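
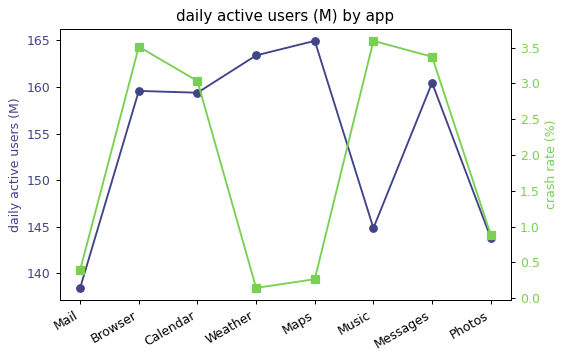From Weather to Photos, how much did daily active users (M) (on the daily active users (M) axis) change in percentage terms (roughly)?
≈ -12.1%

Weather ≈ 165, Photos ≈ 145; (145 − 165) / 165 ≈ -12.1%.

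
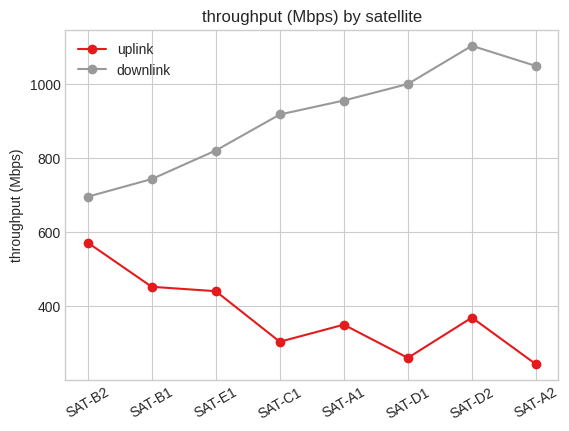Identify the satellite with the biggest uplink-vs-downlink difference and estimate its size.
SAT-A2: uplink ≈ 200, downlink ≈ 1000 → gap ≈ 800. Next-largest (SAT-D1) is only ≈ 700.

SAT-A2, ≈ 800 Mbps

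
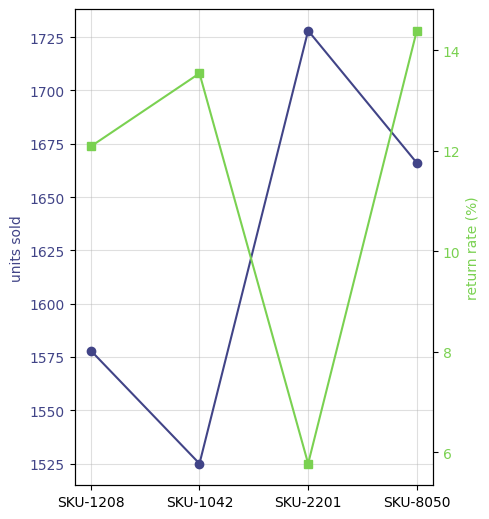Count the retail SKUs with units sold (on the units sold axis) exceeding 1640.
2

Above 1640: SKU-2201, SKU-8050.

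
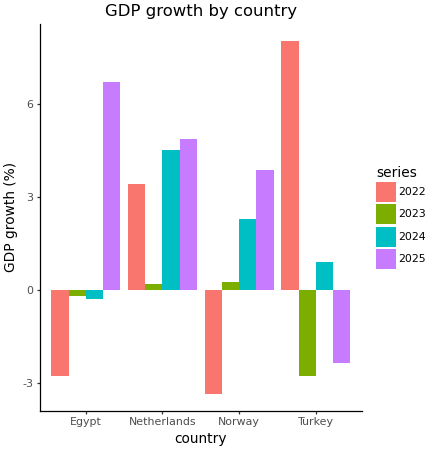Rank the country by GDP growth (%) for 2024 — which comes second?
Norway

Top 3 for 2024: Netherlands ≈ 5, Norway ≈ 2, Turkey ≈ 1.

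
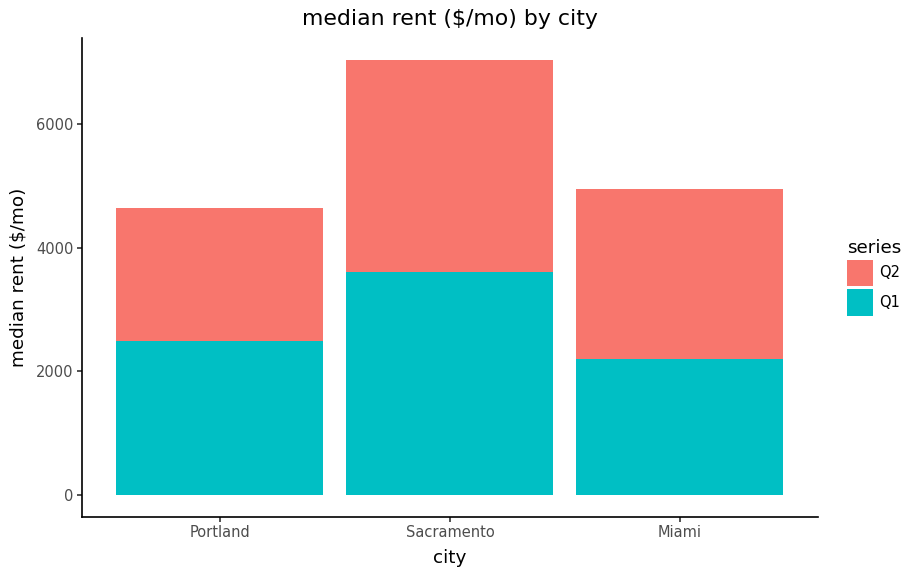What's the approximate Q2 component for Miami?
≈ 3000

Q2 top ≈ 5000, bottom ≈ 2000; segment ≈ 3000.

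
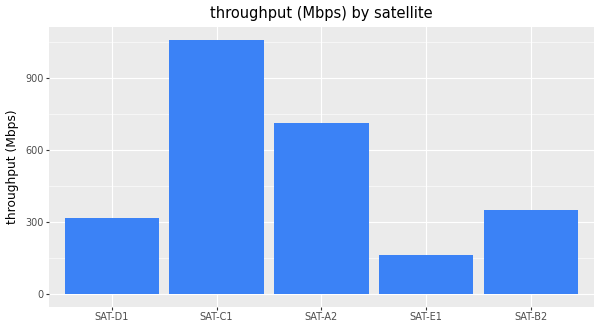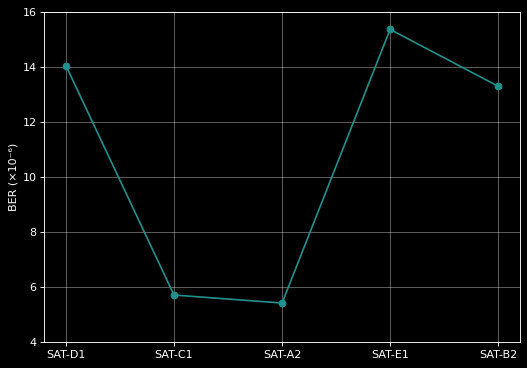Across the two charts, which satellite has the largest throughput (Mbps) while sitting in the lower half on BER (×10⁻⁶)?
Chart 2 median BER (×10⁻⁶) ≈ 14; below-median satellites: SAT-C1, SAT-A2. Among those, SAT-C1 has the highest throughput (Mbps) (≈ 1100).

SAT-C1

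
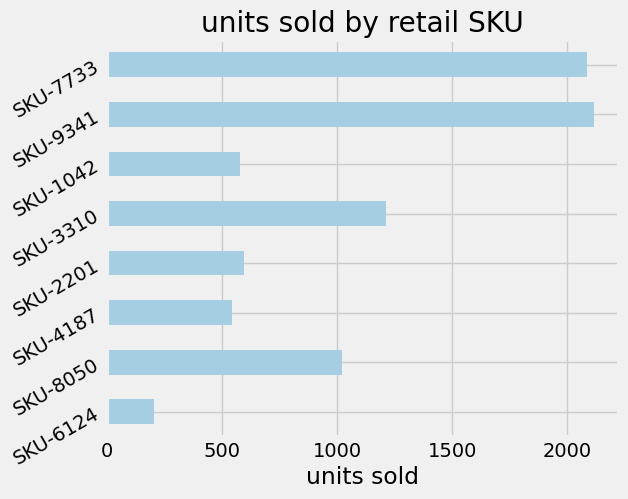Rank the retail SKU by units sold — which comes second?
SKU-7733

Top 3: SKU-9341 ≈ 2200, SKU-7733 ≈ 2000, SKU-3310 ≈ 1200.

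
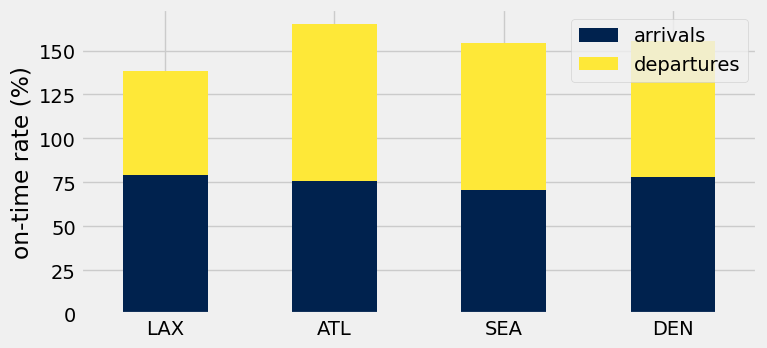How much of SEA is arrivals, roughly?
≈ 80

arrivals top ≈ 80, bottom ≈ 0; segment ≈ 80.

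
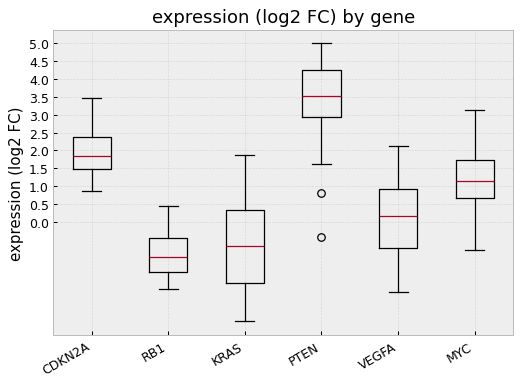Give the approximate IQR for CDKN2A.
≈ 1.0

Q3 ≈ 2.5, Q1 ≈ 1.5; IQR ≈ 1.0.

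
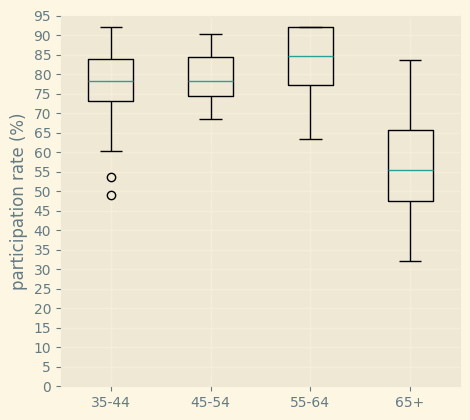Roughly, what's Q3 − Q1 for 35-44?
Q3 ≈ 85, Q1 ≈ 75; IQR ≈ 10.

≈ 10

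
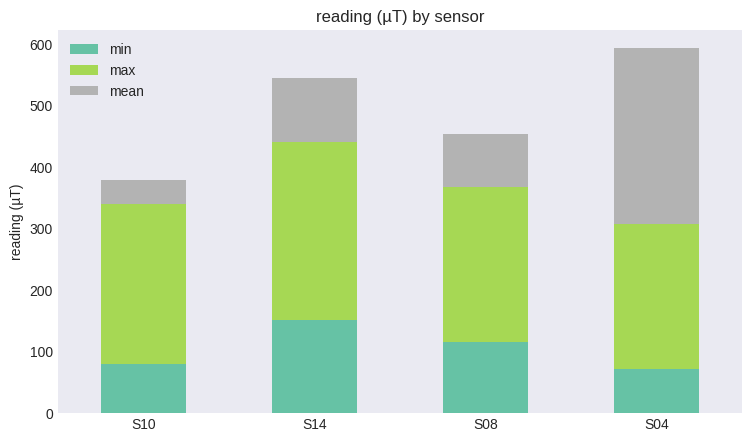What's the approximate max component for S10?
max top ≈ 350, bottom ≈ 100; segment ≈ 250.

≈ 250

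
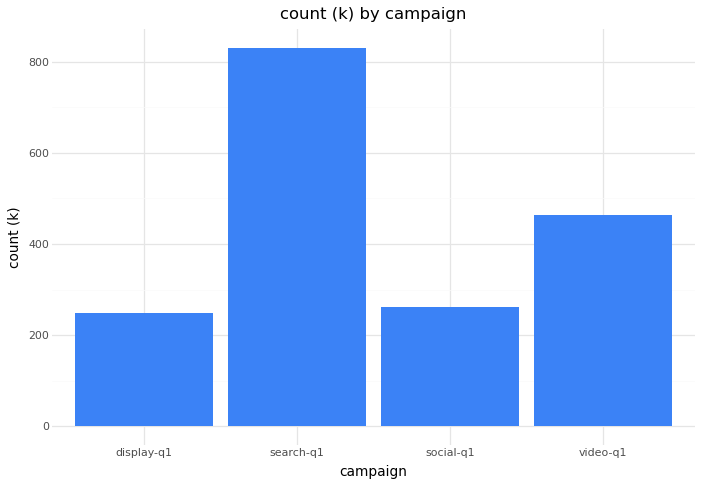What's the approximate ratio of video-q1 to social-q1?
≈ 1.67×

video-q1 ≈ 500, social-q1 ≈ 300; 500/300 ≈ 1.67.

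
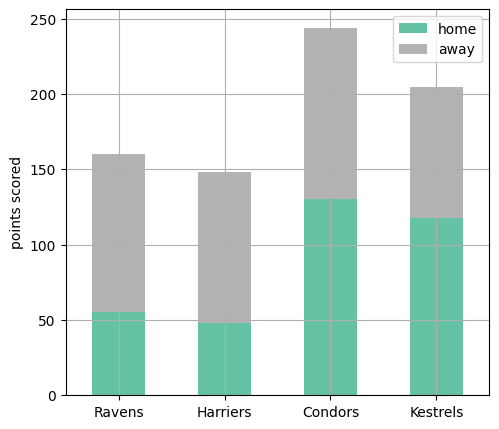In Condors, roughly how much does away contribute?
away top ≈ 250, bottom ≈ 125; segment ≈ 125.

≈ 125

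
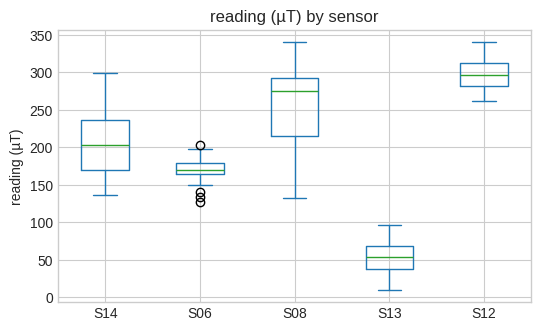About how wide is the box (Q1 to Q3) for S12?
≈ 25

Q3 ≈ 300, Q1 ≈ 275; IQR ≈ 25.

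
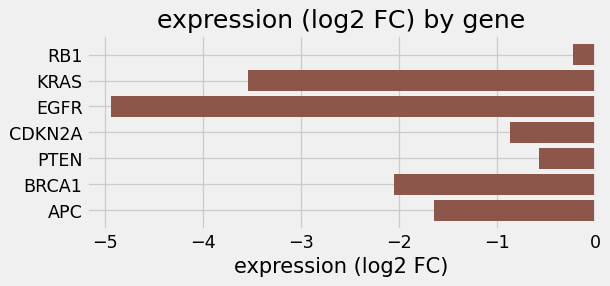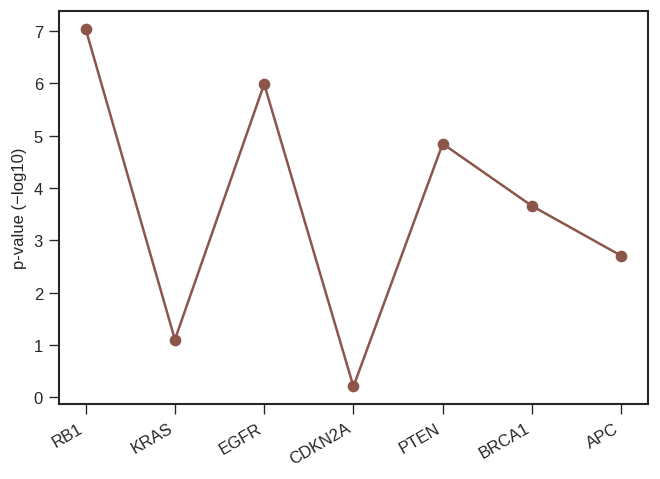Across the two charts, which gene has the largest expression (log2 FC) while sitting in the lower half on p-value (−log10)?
Chart 2 median p-value (−log10) ≈ 4; below-median genes: KRAS, CDKN2A, APC. Among those, CDKN2A has the highest expression (log2 FC) (≈ -1).

CDKN2A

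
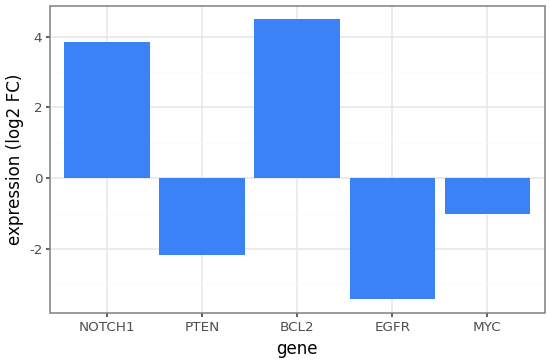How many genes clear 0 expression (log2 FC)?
2

Above 0: NOTCH1, BCL2.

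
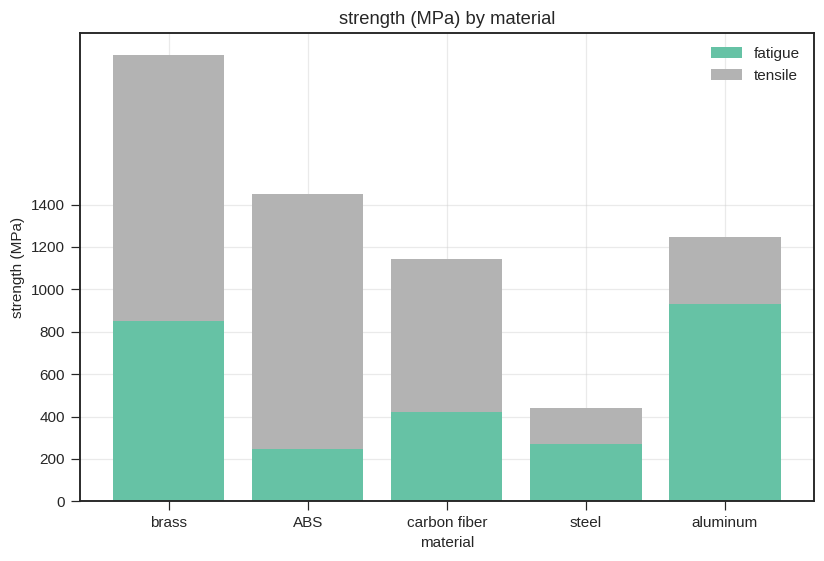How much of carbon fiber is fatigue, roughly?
fatigue top ≈ 400, bottom ≈ 0; segment ≈ 400.

≈ 400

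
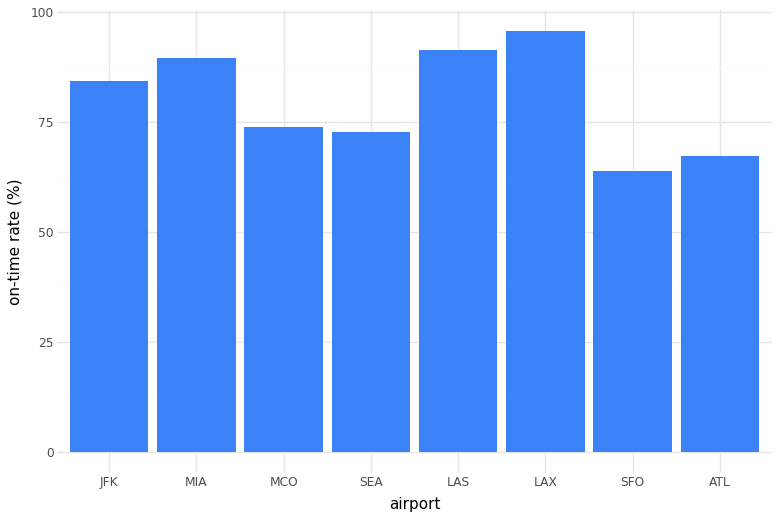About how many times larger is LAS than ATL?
LAS ≈ 90, ATL ≈ 70; 90/70 ≈ 1.29.

≈ 1.29×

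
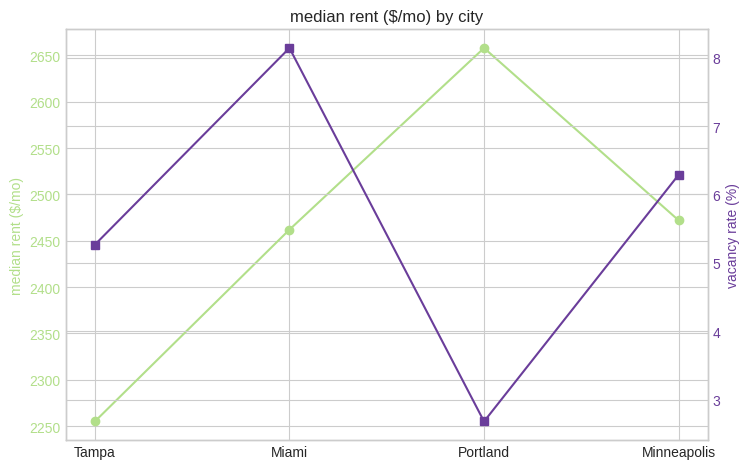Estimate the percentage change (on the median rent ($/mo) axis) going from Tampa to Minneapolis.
Tampa ≈ 2250, Minneapolis ≈ 2450; (2450 − 2250) / 2250 ≈ +8.9%.

≈ +8.9%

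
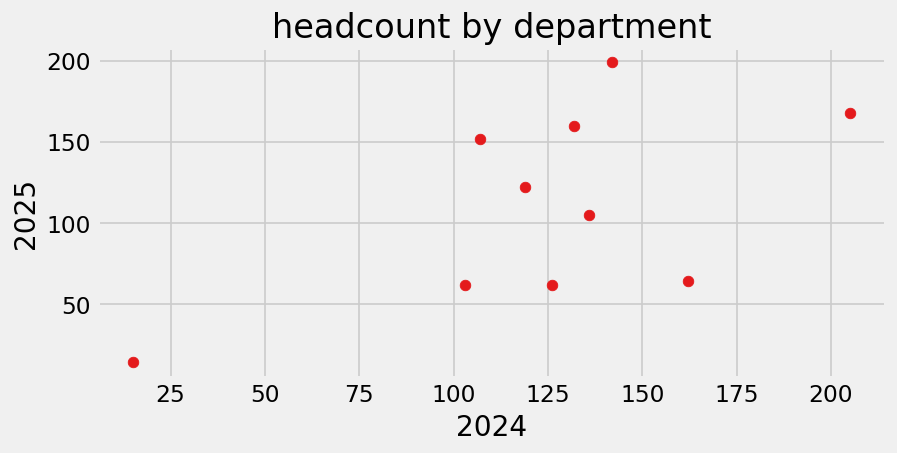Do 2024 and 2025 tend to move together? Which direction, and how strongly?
positive, moderate

Points are positively correlated; moderate (|r| ≈ 0.6).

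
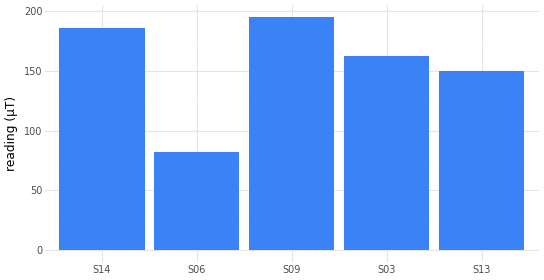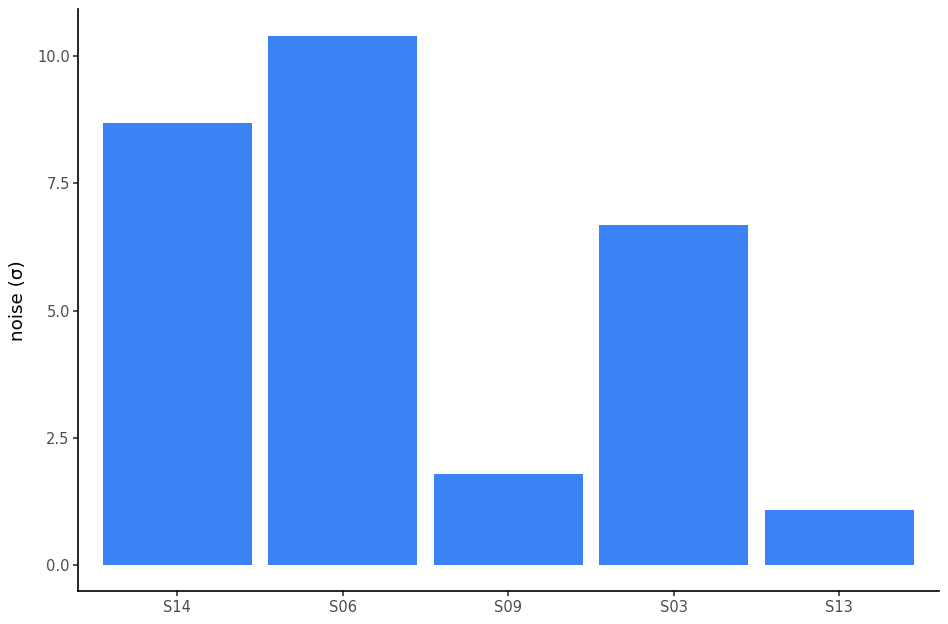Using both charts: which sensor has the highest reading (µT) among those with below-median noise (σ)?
S09

Chart 2 median noise (σ) ≈ 7; below-median sensors: S09, S13. Among those, S09 has the highest reading (µT) (≈ 200).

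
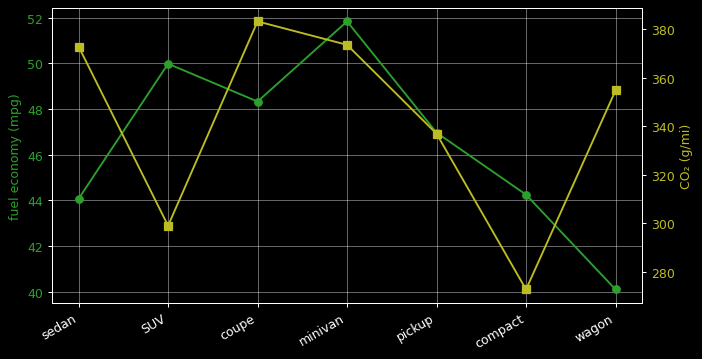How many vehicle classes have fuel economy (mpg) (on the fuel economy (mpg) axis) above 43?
Above 43: sedan, SUV, coupe, minivan, pickup, compact.

6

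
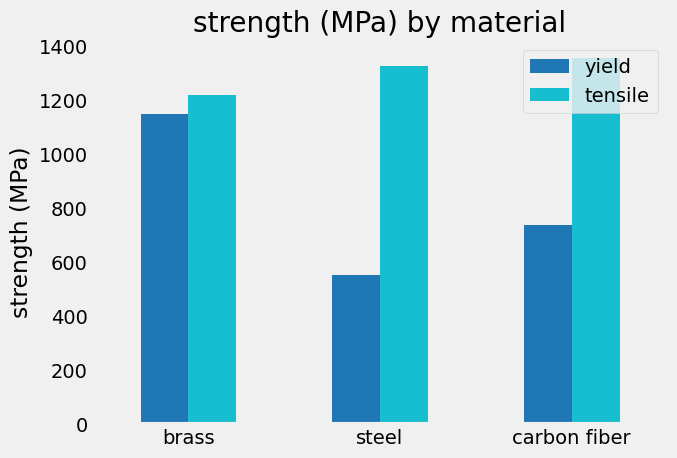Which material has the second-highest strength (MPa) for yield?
Top 3 for yield: brass ≈ 1200, carbon fiber ≈ 800, steel ≈ 600.

carbon fiber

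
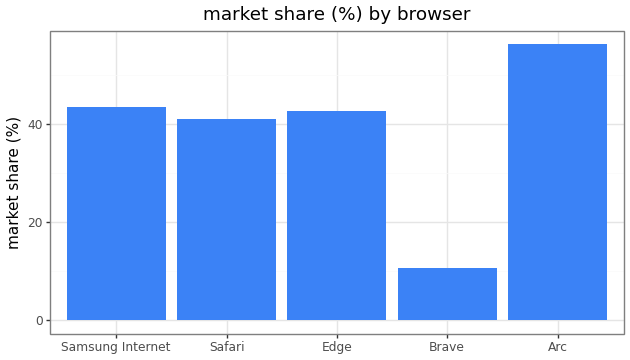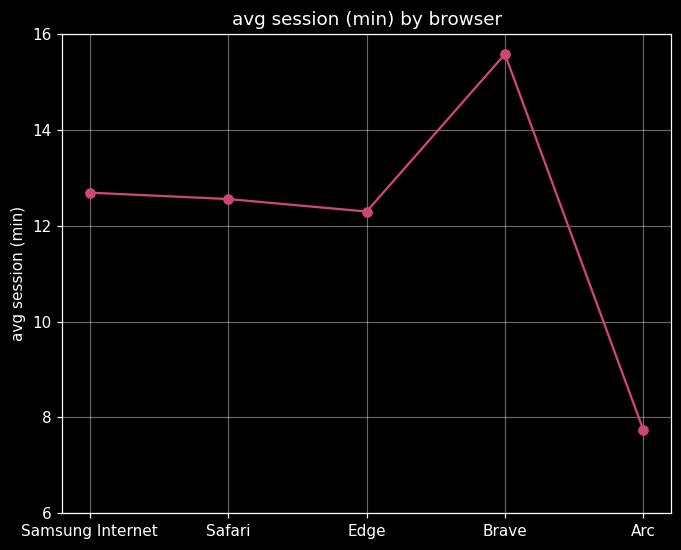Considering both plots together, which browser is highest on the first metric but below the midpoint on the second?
Chart 2 median avg session (min) ≈ 12; below-median browsers: Edge, Arc. Among those, Arc has the highest market share (%) (≈ 60).

Arc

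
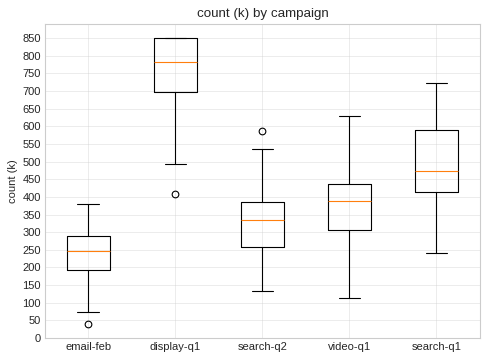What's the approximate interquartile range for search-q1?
≈ 200

Q3 ≈ 600, Q1 ≈ 400; IQR ≈ 200.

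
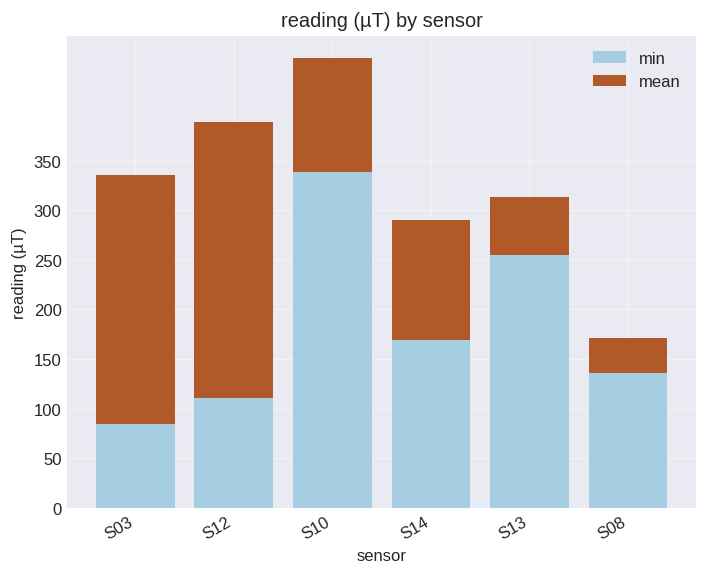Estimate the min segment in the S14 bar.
min top ≈ 150, bottom ≈ 0; segment ≈ 150.

≈ 150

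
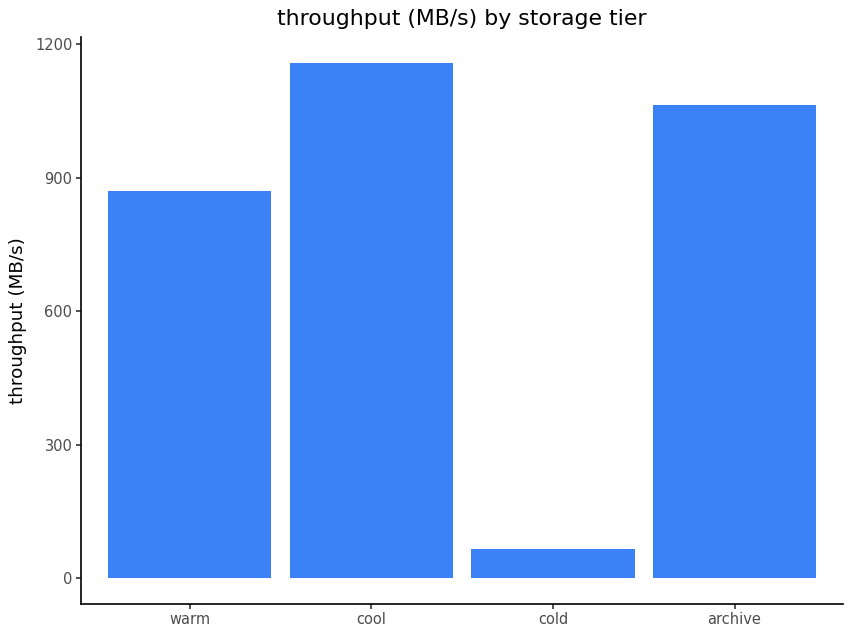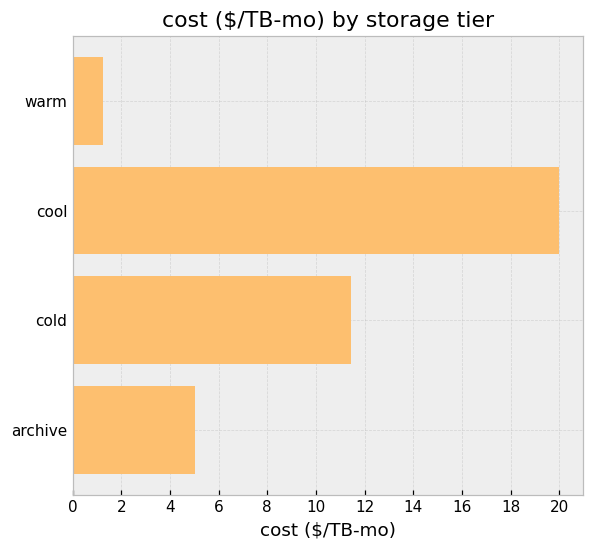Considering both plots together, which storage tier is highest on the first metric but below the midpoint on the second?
archive

Chart 2 median cost ($/TB-mo) ≈ 8; below-median storage tiers: warm, archive. Among those, archive has the highest throughput (MB/s) (≈ 1000).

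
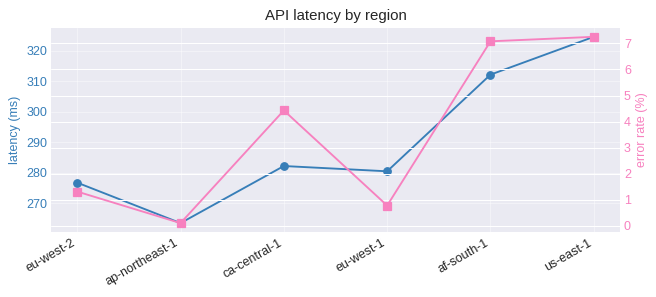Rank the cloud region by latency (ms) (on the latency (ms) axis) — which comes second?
Top 3 (on the latency (ms) axis): us-east-1 ≈ 320, af-south-1 ≈ 310, ca-central-1 ≈ 280.

af-south-1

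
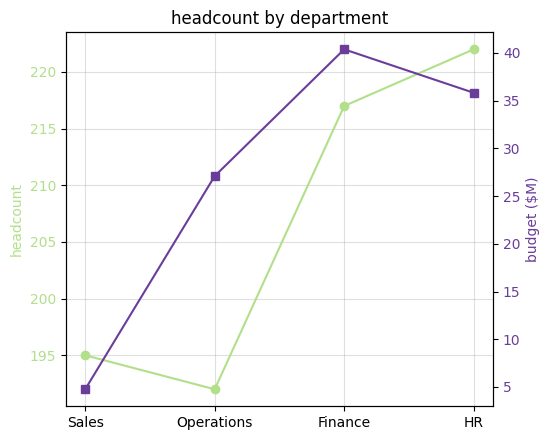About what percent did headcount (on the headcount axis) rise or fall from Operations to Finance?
Operations ≈ 190, Finance ≈ 215; (215 − 190) / 190 ≈ +13.2%.

≈ +13.2%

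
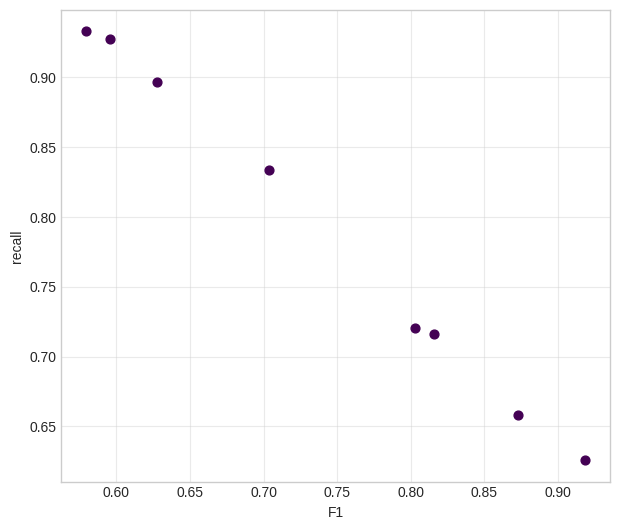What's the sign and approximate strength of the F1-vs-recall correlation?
negative, strong

Points are negatively correlated; strong (|r| ≈ 1.0).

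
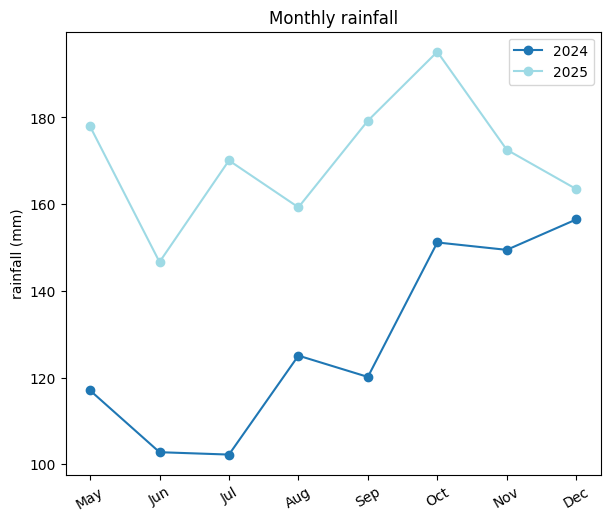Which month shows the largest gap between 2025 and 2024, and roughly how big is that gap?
Jul, ≈ 70 mm

Jul: 2025 ≈ 170, 2024 ≈ 100 → gap ≈ 70. Next-largest (May) is only ≈ 60.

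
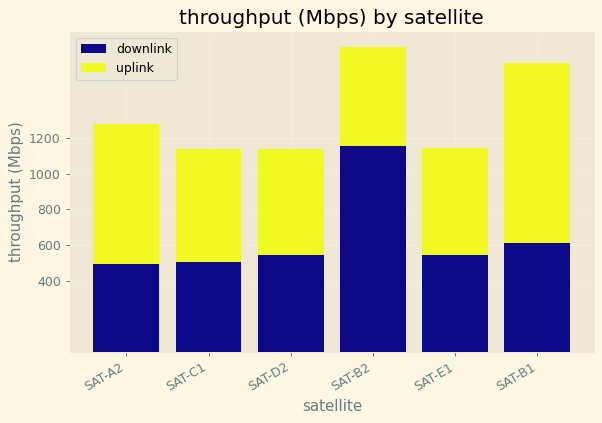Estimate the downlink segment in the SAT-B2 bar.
downlink top ≈ 1200, bottom ≈ 0; segment ≈ 1200.

≈ 1200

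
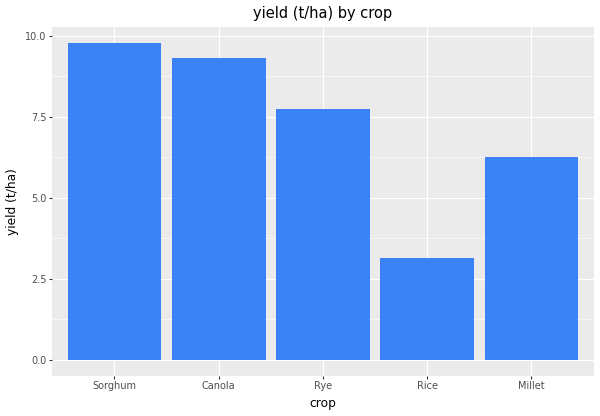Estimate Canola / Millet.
Canola ≈ 9, Millet ≈ 6; 9/6 ≈ 1.5.

≈ 1.5×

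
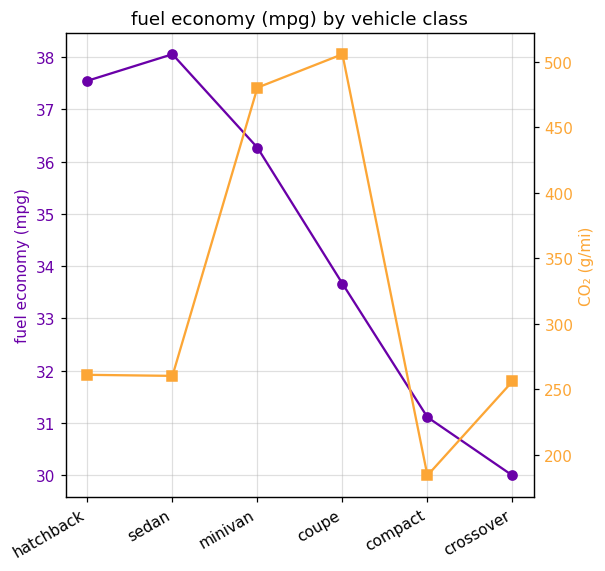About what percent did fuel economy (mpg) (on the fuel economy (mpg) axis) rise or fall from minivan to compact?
minivan ≈ 36, compact ≈ 31; (31 − 36) / 36 ≈ -13.9%.

≈ -13.9%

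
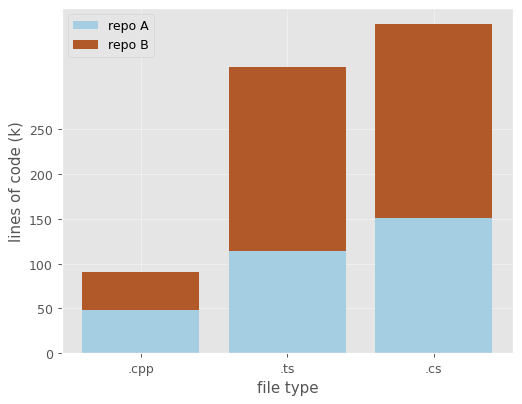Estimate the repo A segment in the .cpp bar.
repo A top ≈ 50, bottom ≈ 0; segment ≈ 50.

≈ 50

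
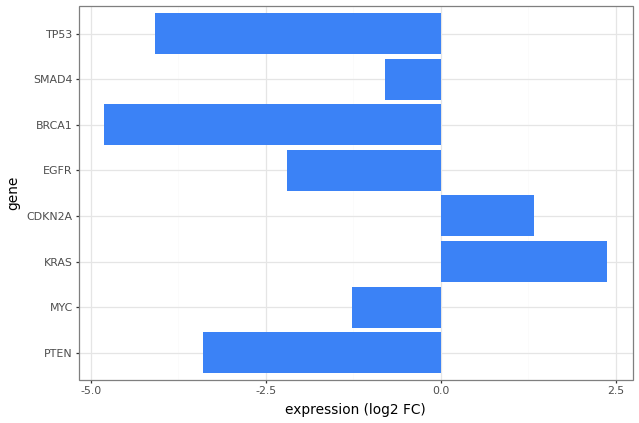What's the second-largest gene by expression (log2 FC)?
CDKN2A

Top 3: KRAS ≈ 2, CDKN2A ≈ 1, SMAD4 ≈ -1.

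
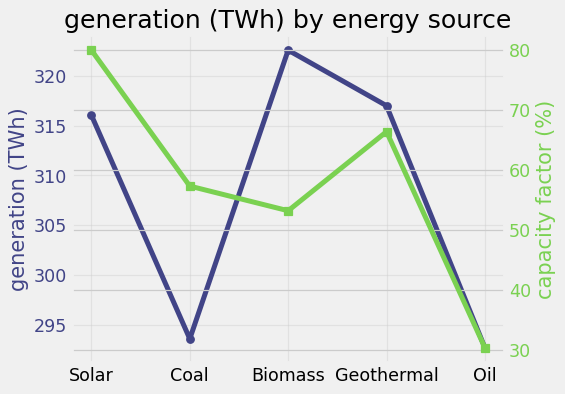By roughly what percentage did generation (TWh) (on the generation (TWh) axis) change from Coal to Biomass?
≈ +10.2%

Coal ≈ 295, Biomass ≈ 325; (325 − 295) / 295 ≈ +10.2%.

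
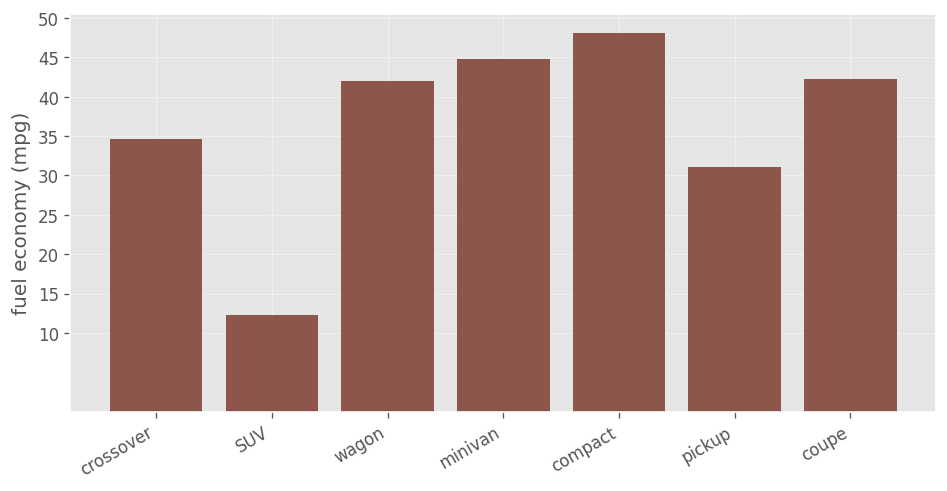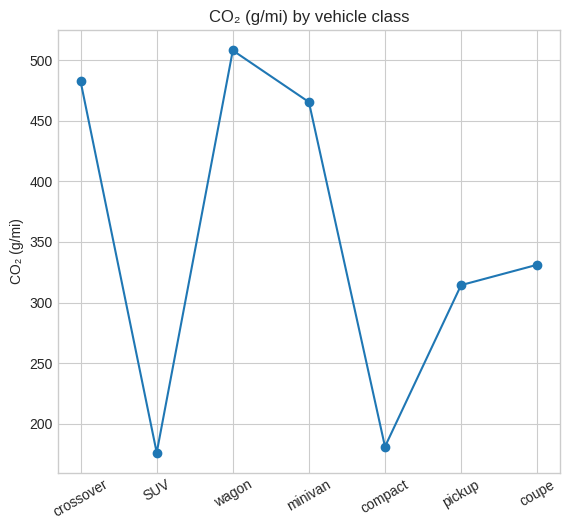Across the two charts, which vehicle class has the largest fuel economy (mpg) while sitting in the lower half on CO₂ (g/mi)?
Chart 2 median CO₂ (g/mi) ≈ 350; below-median vehicle classes: SUV, compact, pickup. Among those, compact has the highest fuel economy (mpg) (≈ 50).

compact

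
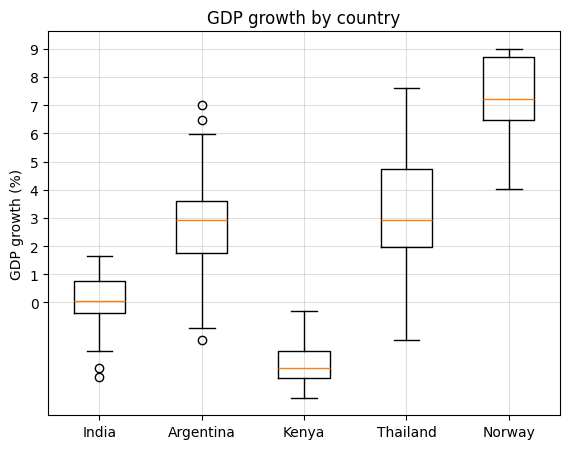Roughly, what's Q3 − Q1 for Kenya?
Q3 ≈ -2, Q1 ≈ -3; IQR ≈ 1.

≈ 1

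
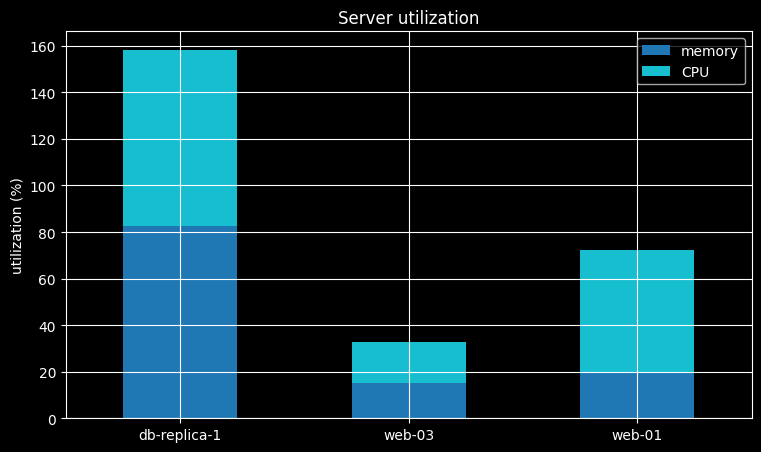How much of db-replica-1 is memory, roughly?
memory top ≈ 80, bottom ≈ 0; segment ≈ 80.

≈ 80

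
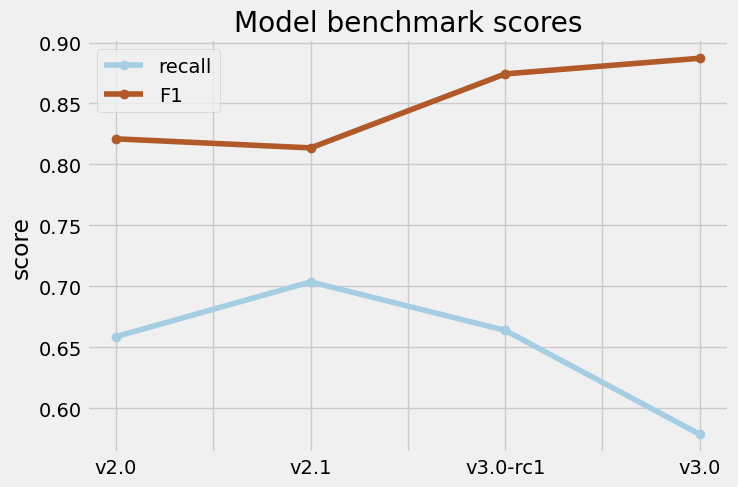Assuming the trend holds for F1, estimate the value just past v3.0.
Last three: 0.80, 0.85, 0.90 → slope ≈ 0.05/step → next ≈ 0.95.

≈ 0.95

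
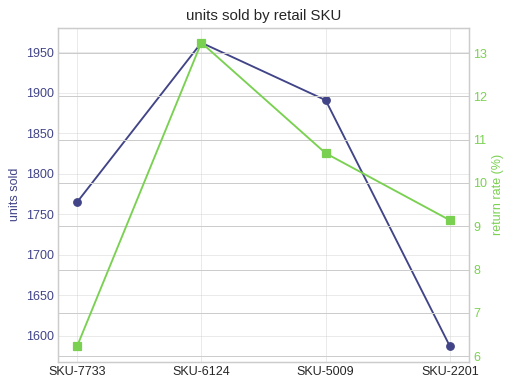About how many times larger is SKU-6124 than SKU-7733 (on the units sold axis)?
SKU-6124 ≈ 1950, SKU-7733 ≈ 1750; 1950/1750 ≈ 1.11.

≈ 1.11×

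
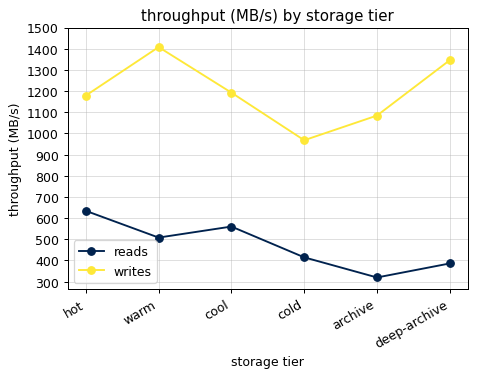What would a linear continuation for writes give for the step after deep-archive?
≈ 1450

Last three: 1000, 1100, 1300 → slope ≈ 150/step → next ≈ 1450.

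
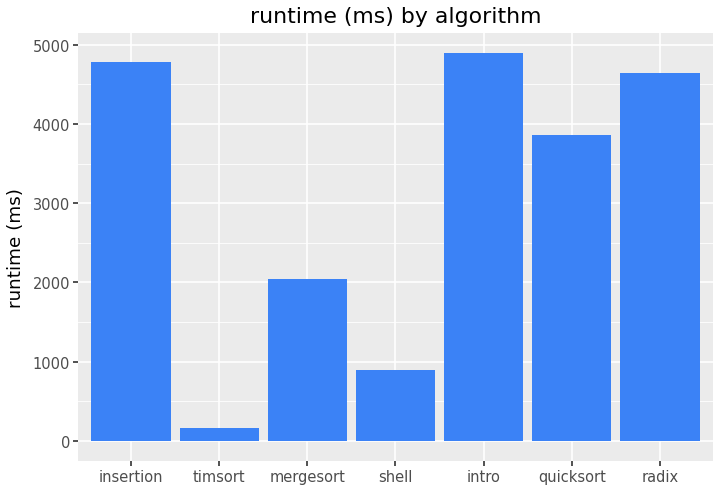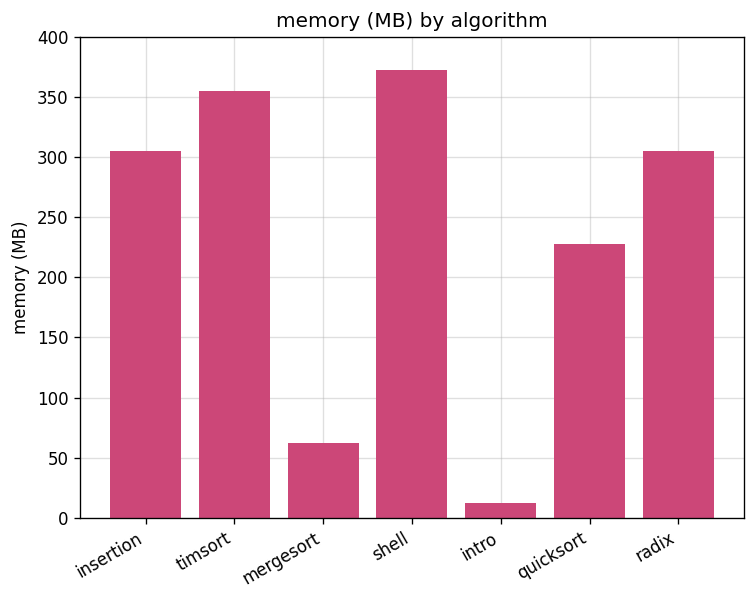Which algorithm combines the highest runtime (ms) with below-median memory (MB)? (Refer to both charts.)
intro

Chart 2 median memory (MB) ≈ 300; below-median algorithms: mergesort, intro, quicksort. Among those, intro has the highest runtime (ms) (≈ 5000).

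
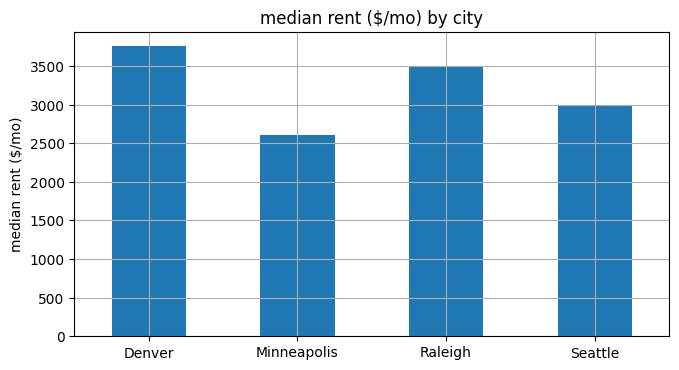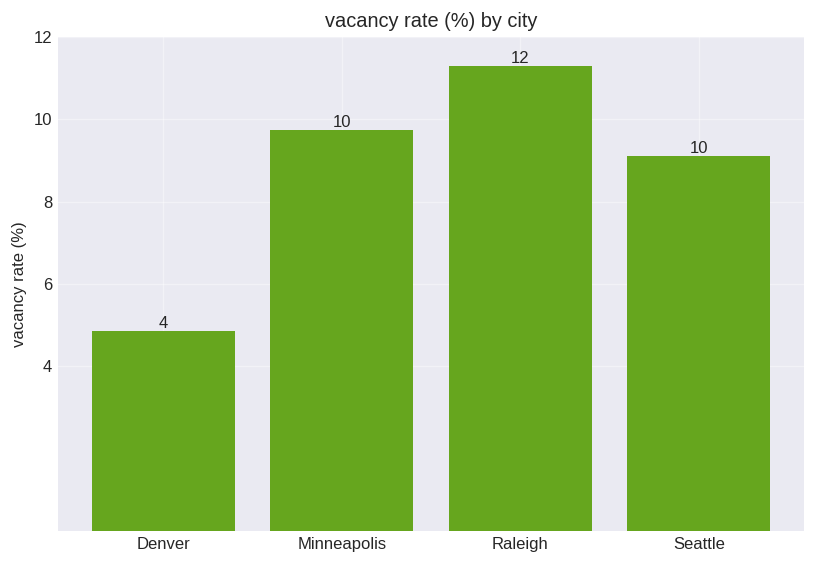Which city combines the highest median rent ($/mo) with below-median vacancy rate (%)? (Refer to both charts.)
Chart 2 median vacancy rate (%) ≈ 10; below-median cities: Denver, Seattle. Among those, Denver has the highest median rent ($/mo) (≈ 4000).

Denver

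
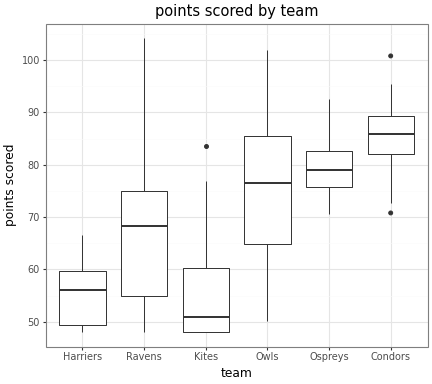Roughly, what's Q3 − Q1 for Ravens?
≈ 20

Q3 ≈ 75, Q1 ≈ 55; IQR ≈ 20.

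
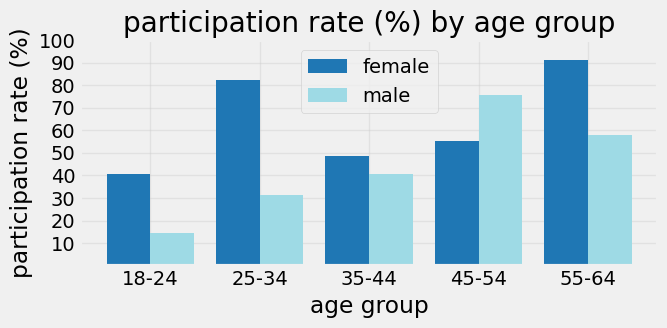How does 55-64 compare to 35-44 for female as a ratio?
≈ 1.8×

55-64 ≈ 90, 35-44 ≈ 50; 90/50 ≈ 1.8.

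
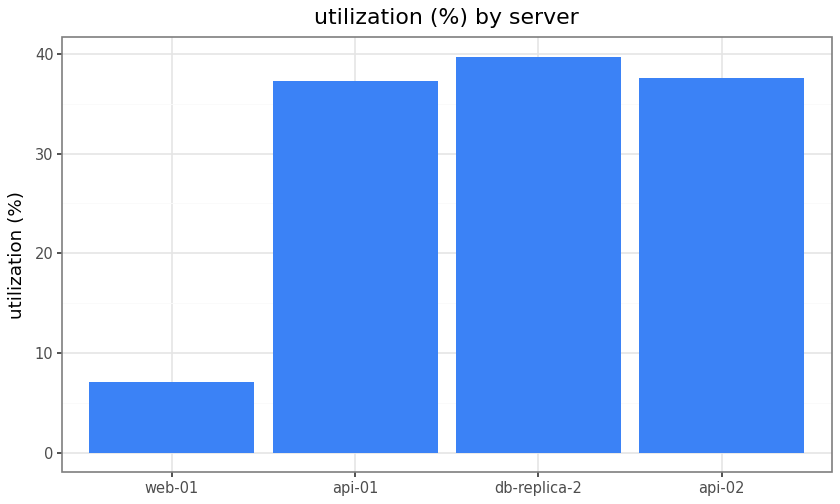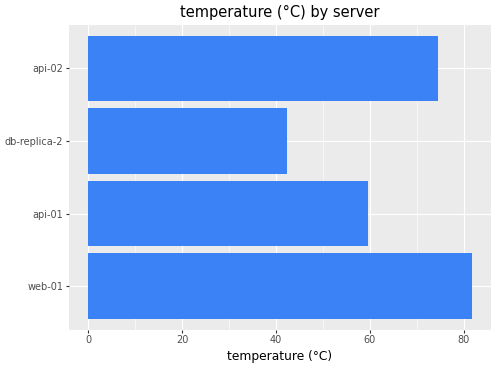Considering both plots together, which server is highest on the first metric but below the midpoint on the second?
Chart 2 median temperature (°C) ≈ 70; below-median servers: api-01, db-replica-2. Among those, db-replica-2 has the highest utilization (%) (≈ 40).

db-replica-2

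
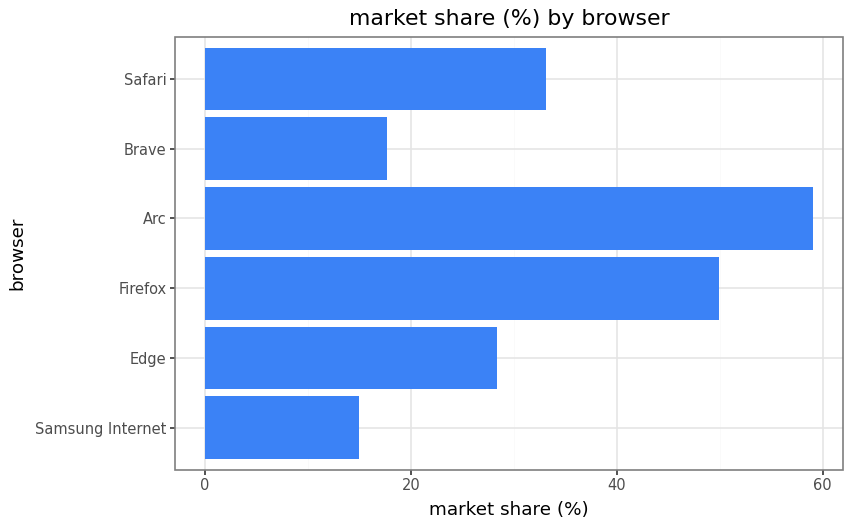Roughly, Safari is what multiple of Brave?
≈ 1.75×

Safari ≈ 35, Brave ≈ 20; 35/20 ≈ 1.75.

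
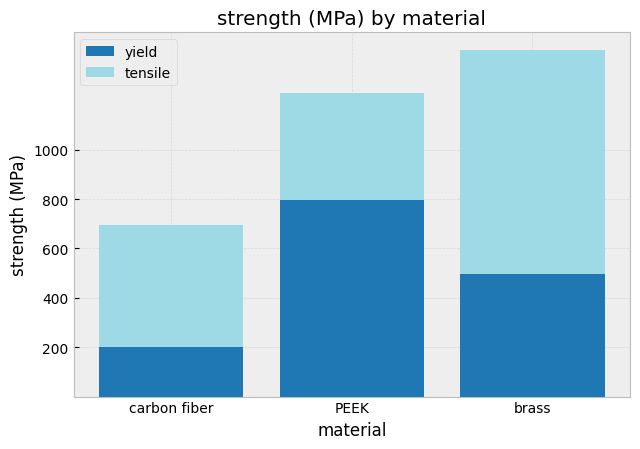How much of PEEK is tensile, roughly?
≈ 400

tensile top ≈ 1200, bottom ≈ 800; segment ≈ 400.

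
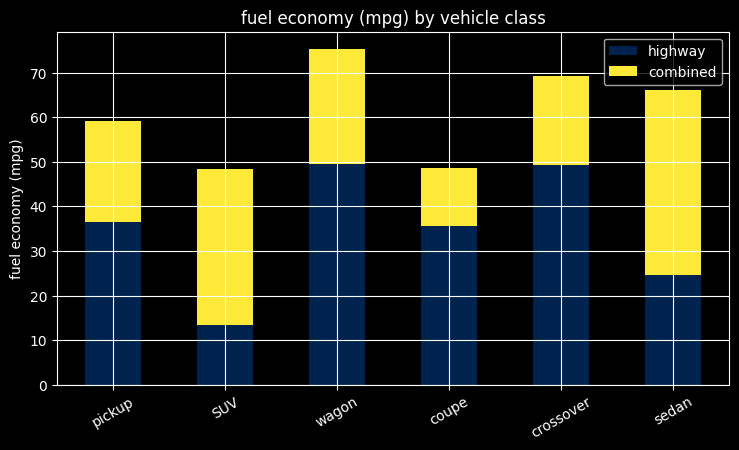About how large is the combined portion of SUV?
≈ 40

combined top ≈ 50, bottom ≈ 10; segment ≈ 40.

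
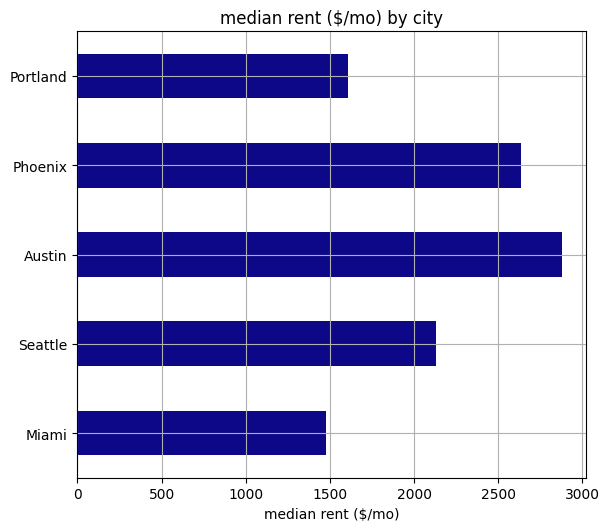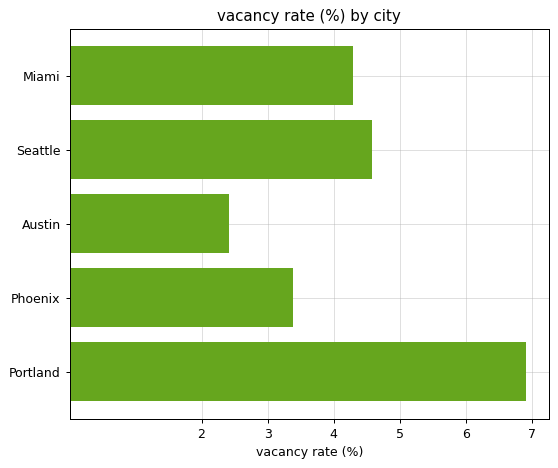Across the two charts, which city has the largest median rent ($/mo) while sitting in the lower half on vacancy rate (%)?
Austin

Chart 2 median vacancy rate (%) ≈ 4; below-median cities: Austin, Phoenix. Among those, Austin has the highest median rent ($/mo) (≈ 3000).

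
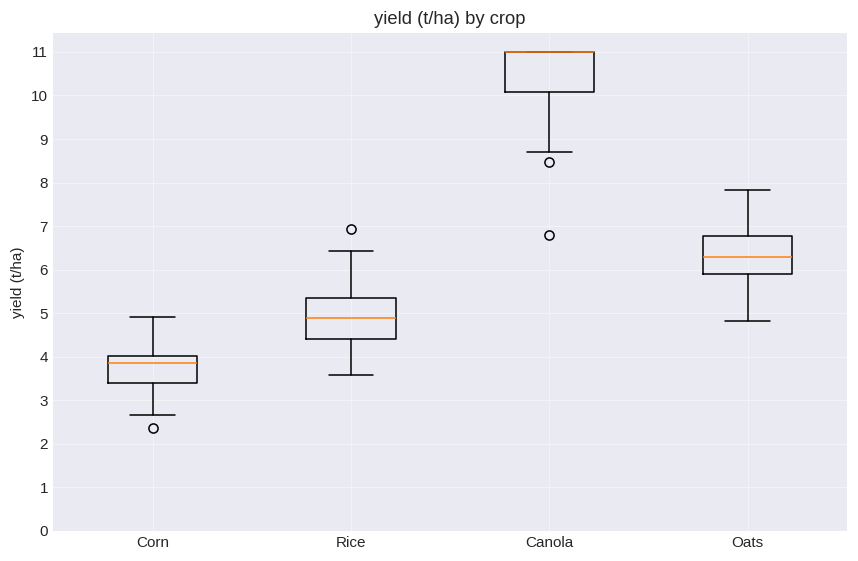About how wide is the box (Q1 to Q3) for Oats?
Q3 ≈ 7, Q1 ≈ 6; IQR ≈ 1.

≈ 1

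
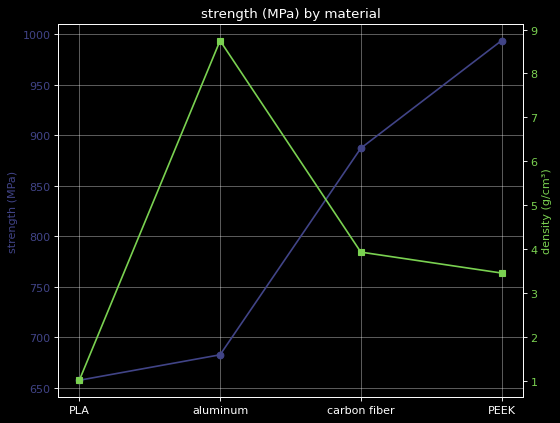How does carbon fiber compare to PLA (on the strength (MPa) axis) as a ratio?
≈ 1.38×

carbon fiber ≈ 900, PLA ≈ 650; 900/650 ≈ 1.38.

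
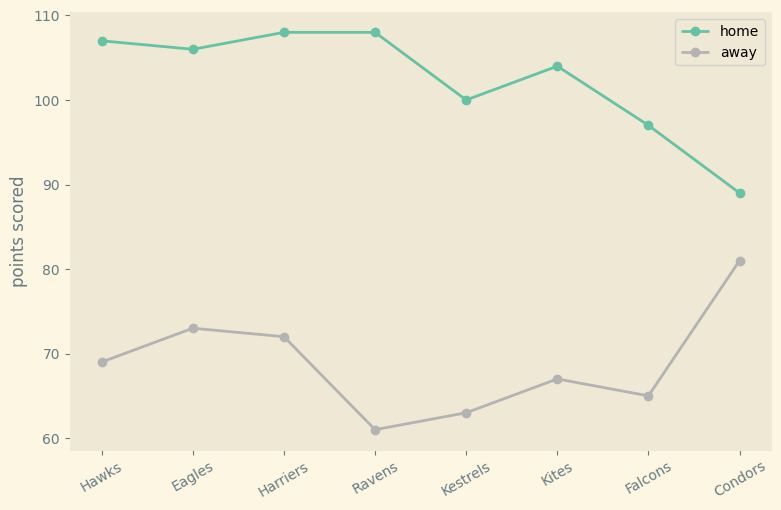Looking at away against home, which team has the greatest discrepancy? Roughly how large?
Ravens, ≈ 50

Ravens: away ≈ 60, home ≈ 110 → gap ≈ 50. Next-largest (Hawks) is only ≈ 35.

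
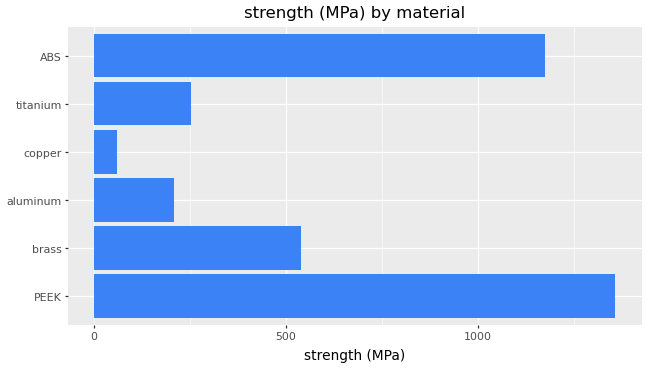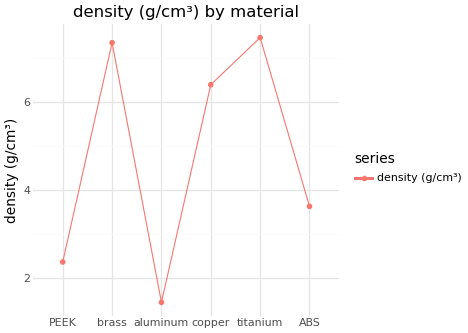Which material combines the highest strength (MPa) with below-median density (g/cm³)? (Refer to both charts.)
PEEK

Chart 2 median density (g/cm³) ≈ 5; below-median materials: PEEK, aluminum, ABS. Among those, PEEK has the highest strength (MPa) (≈ 1400).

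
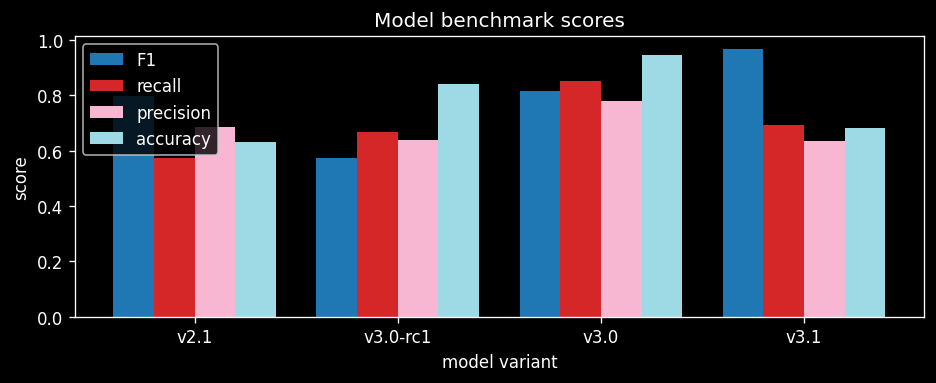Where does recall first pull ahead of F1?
v2.1: recall ≈ 0.6 vs F1 ≈ 0.8 (not yet); v3.0-rc1: recall ≈ 0.7 vs F1 ≈ 0.6 (first crossover).

v3.0-rc1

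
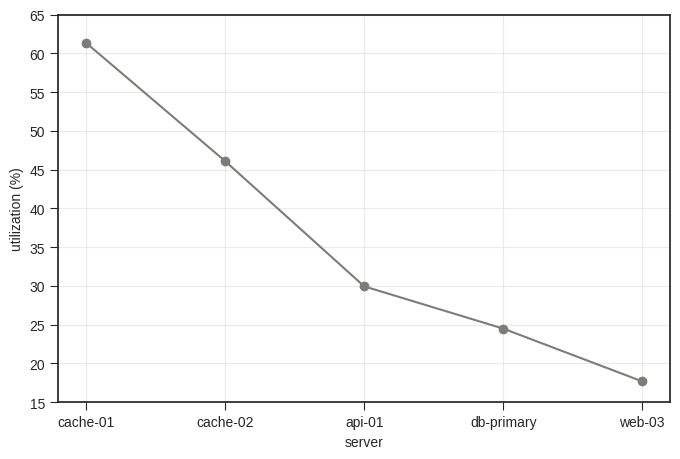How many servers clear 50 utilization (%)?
Above 50: cache-01.

1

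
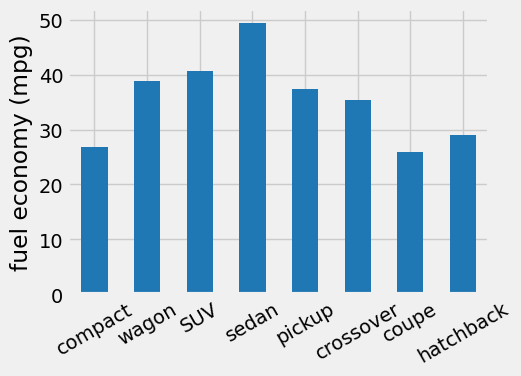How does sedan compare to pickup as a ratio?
sedan ≈ 50, pickup ≈ 35; 50/35 ≈ 1.43.

≈ 1.43×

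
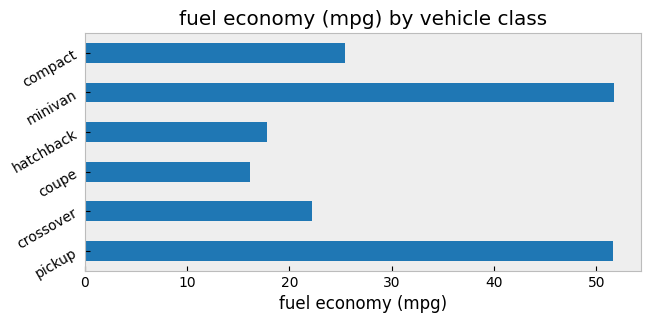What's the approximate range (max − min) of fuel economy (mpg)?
≈ 35

Max minivan ≈ 50, min coupe ≈ 15; range ≈ 35.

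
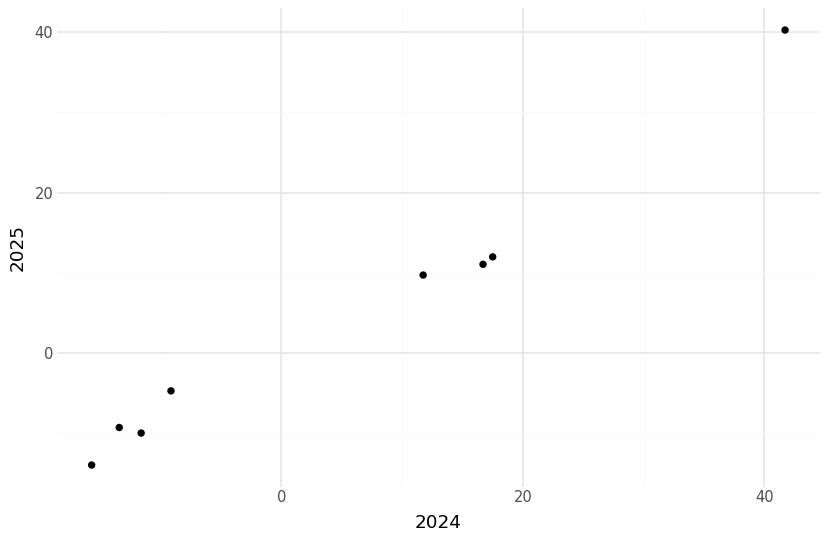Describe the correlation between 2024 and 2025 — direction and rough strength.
positive, strong

Points are positively correlated; strong (|r| ≈ 1.0).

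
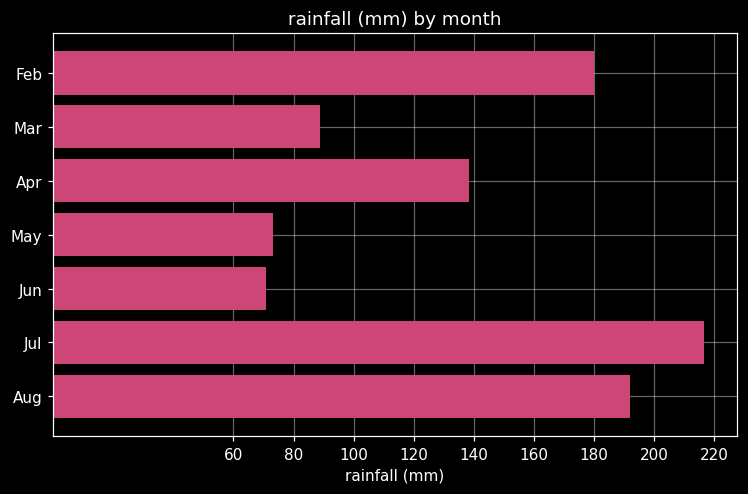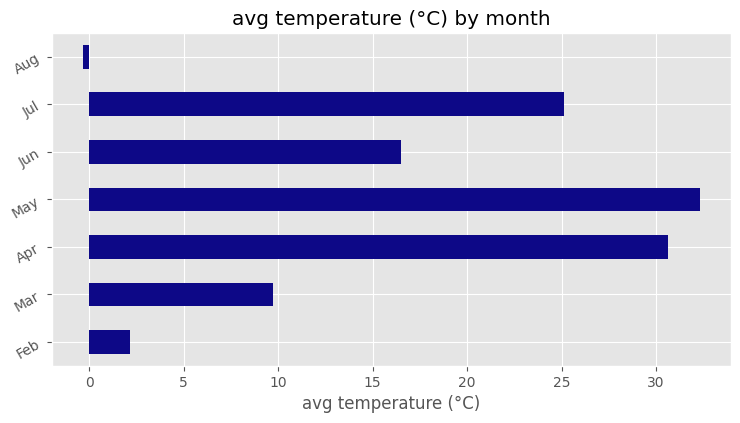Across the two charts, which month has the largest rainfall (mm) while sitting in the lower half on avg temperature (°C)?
Chart 2 median avg temperature (°C) ≈ 15; below-median months: Feb, Mar, Aug. Among those, Aug has the highest rainfall (mm) (≈ 200).

Aug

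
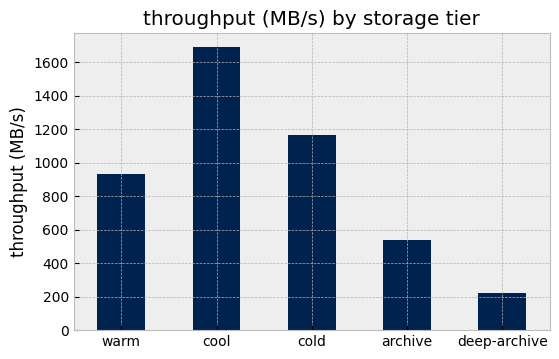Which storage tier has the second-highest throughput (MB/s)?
cold

Top 3: cool ≈ 1600, cold ≈ 1200, warm ≈ 1000.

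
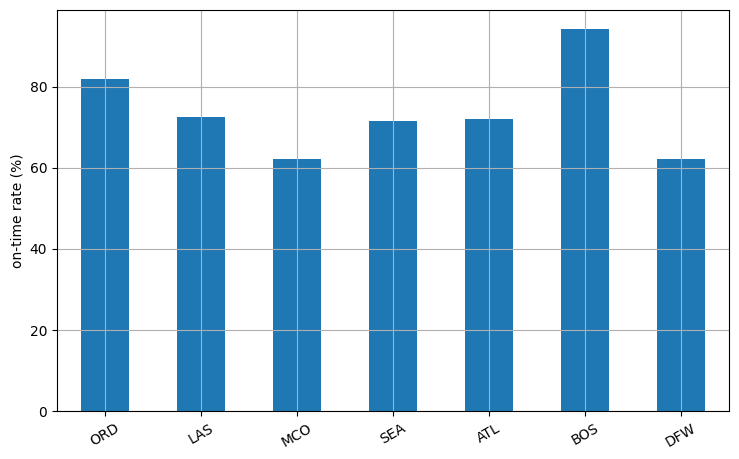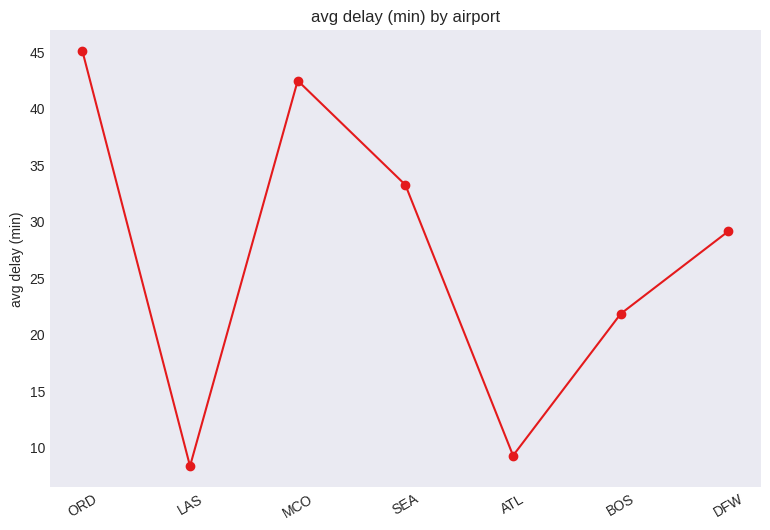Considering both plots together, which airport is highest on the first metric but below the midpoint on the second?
BOS

Chart 2 median avg delay (min) ≈ 30; below-median airports: LAS, ATL, BOS. Among those, BOS has the highest on-time rate (%) (≈ 90).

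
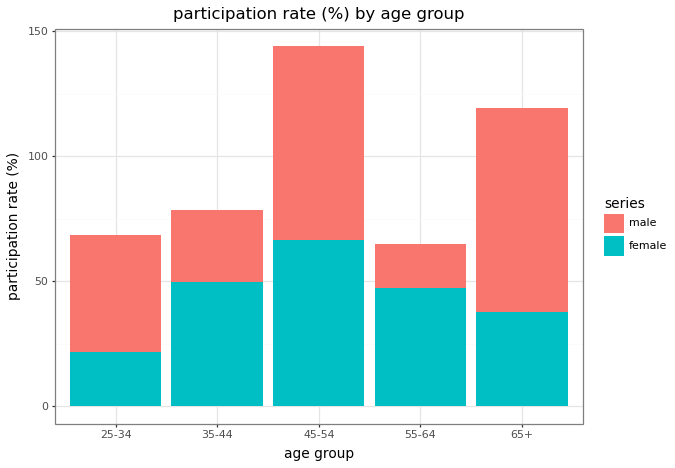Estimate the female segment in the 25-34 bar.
≈ 20

female top ≈ 20, bottom ≈ 0; segment ≈ 20.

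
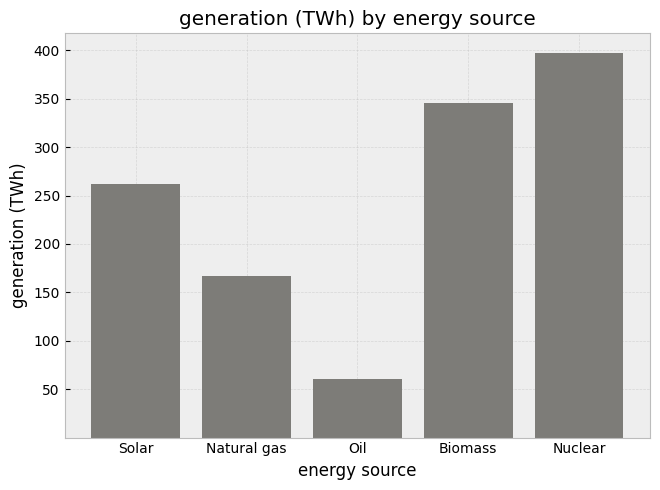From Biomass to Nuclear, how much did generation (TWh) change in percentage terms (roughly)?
Biomass ≈ 350, Nuclear ≈ 400; (400 − 350) / 350 ≈ +14.3%.

≈ +14.3%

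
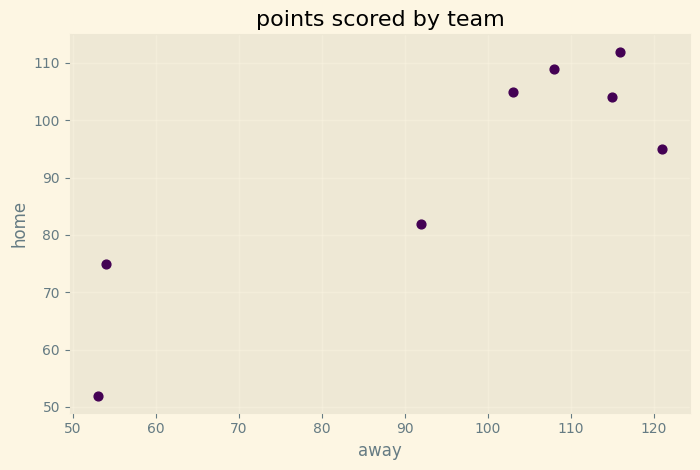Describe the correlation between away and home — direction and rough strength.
Points are positively correlated; strong (|r| ≈ 0.9).

positive, strong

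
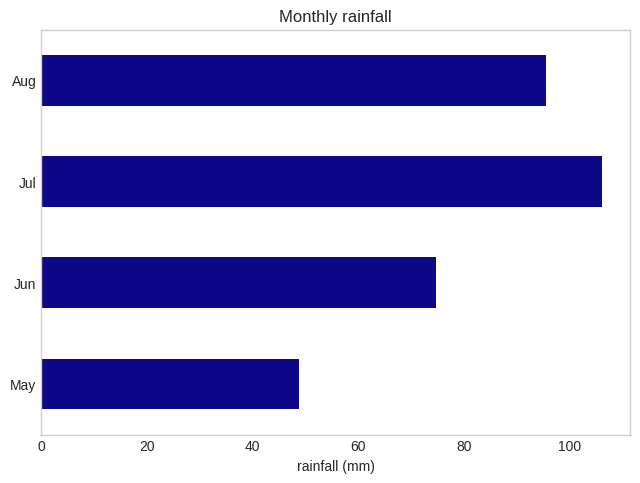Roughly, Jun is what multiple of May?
≈ 1.4×

Jun ≈ 70, May ≈ 50; 70/50 ≈ 1.4.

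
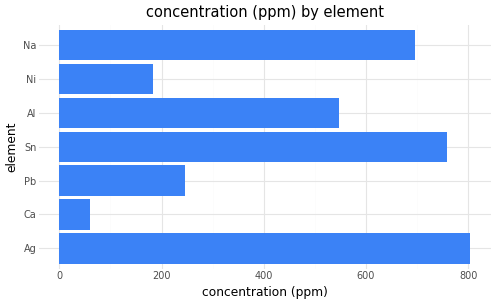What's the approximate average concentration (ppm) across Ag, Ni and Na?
(800 + 200 + 700) / 3 ≈ 567.

≈ 567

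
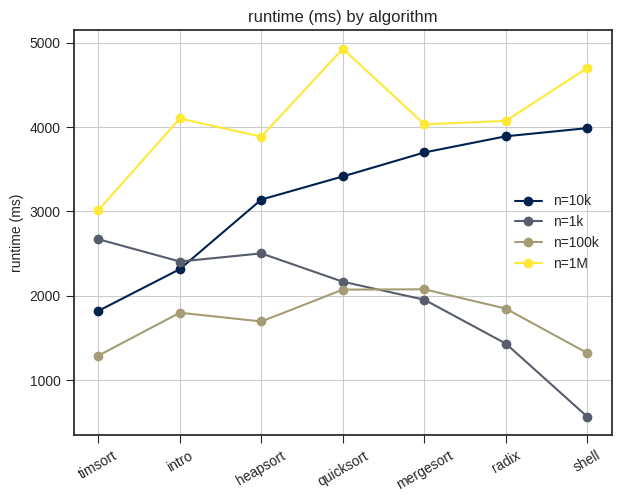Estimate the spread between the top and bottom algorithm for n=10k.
≈ 2000

Max shell ≈ 4000, min timsort ≈ 2000; range ≈ 2000.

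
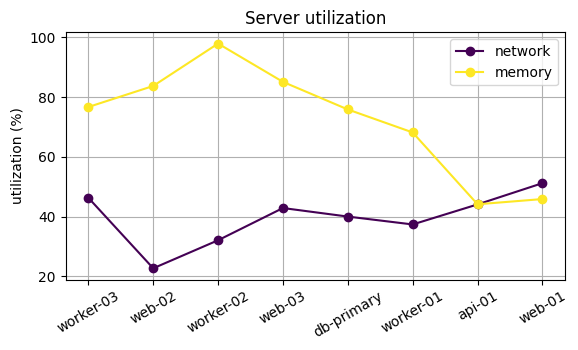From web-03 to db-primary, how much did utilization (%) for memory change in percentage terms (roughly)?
web-03 ≈ 90, db-primary ≈ 80; (80 − 90) / 90 ≈ -11.1%.

≈ -11.1%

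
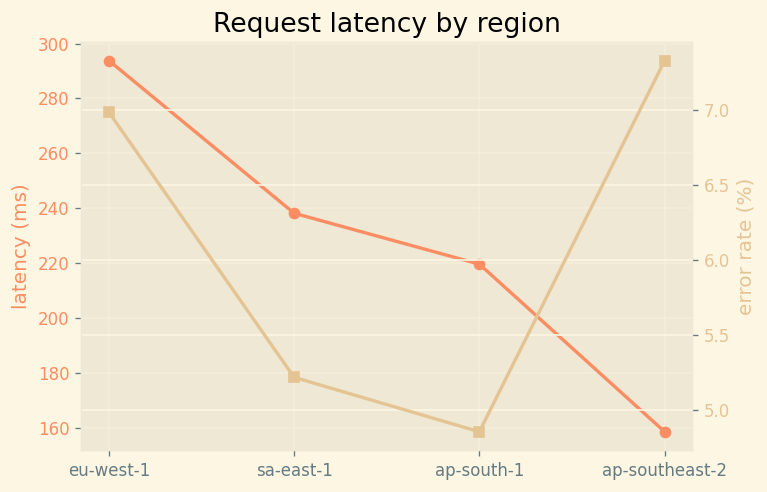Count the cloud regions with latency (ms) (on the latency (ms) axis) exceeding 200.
Above 200: eu-west-1, sa-east-1, ap-south-1.

3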